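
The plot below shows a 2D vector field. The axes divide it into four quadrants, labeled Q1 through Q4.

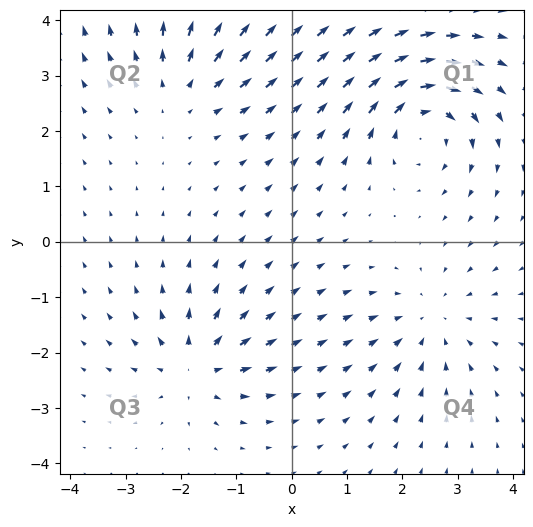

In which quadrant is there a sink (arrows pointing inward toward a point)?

Q4

The sink sits at approximately (2.5, -1.4), which lies in quadrant Q4. The divergence there is about -3, negative as expected for a sink.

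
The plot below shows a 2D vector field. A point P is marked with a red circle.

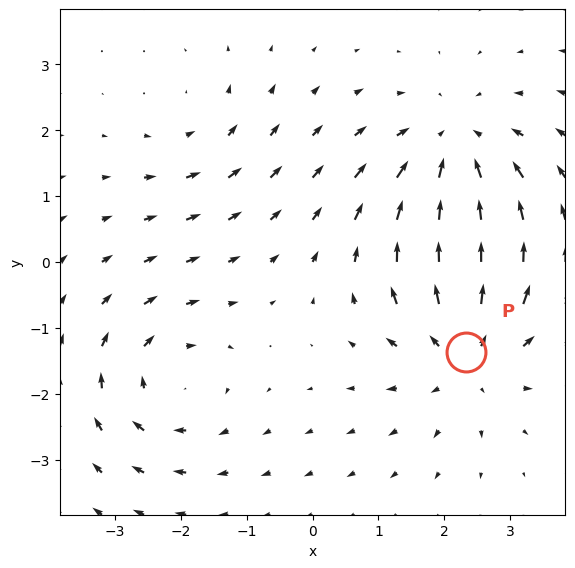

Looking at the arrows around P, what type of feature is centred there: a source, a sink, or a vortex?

At P (2.3, -1.4) the arrows spread outward. Divergence about +5, curl ≈0 — positive divergence with near-zero curl is a source.

source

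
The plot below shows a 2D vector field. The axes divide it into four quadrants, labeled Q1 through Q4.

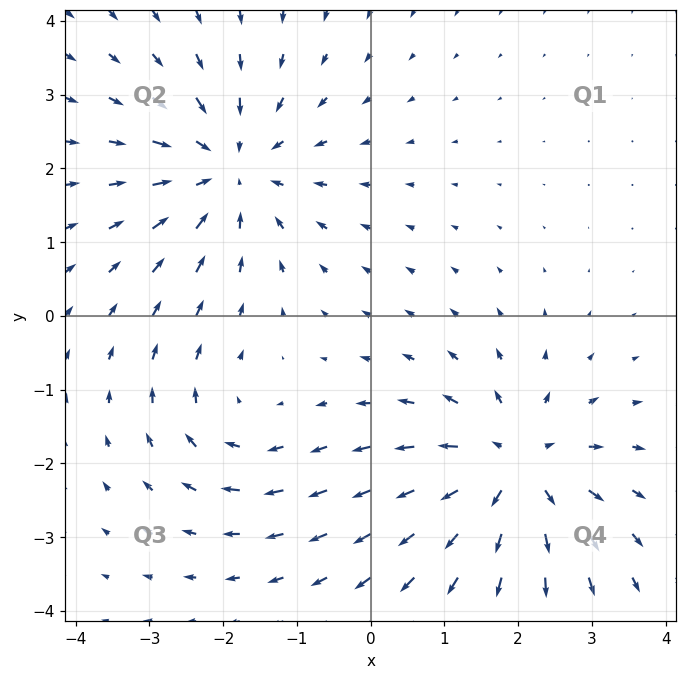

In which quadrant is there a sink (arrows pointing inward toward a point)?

The sink sits at approximately (-1.9, 2.0), which lies in quadrant Q2. The divergence there is about -4, negative as expected for a sink.

Q2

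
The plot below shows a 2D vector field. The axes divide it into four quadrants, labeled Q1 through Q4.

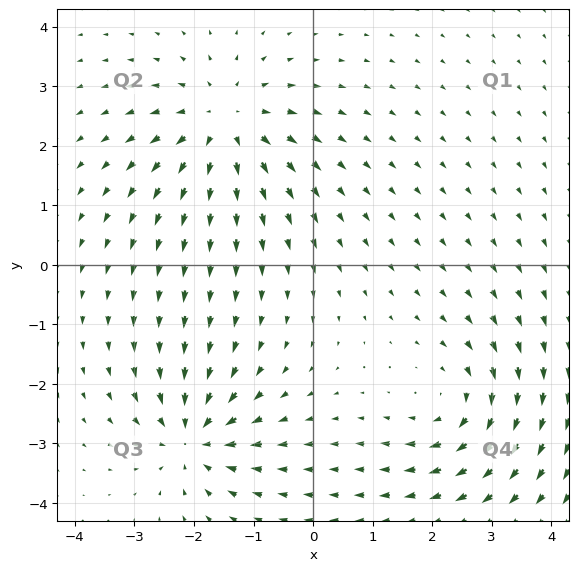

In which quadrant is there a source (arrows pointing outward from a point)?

The source sits at approximately (-1.5, 2.4), which lies in quadrant Q2. The divergence there is about +5, positive as expected for a source.

Q2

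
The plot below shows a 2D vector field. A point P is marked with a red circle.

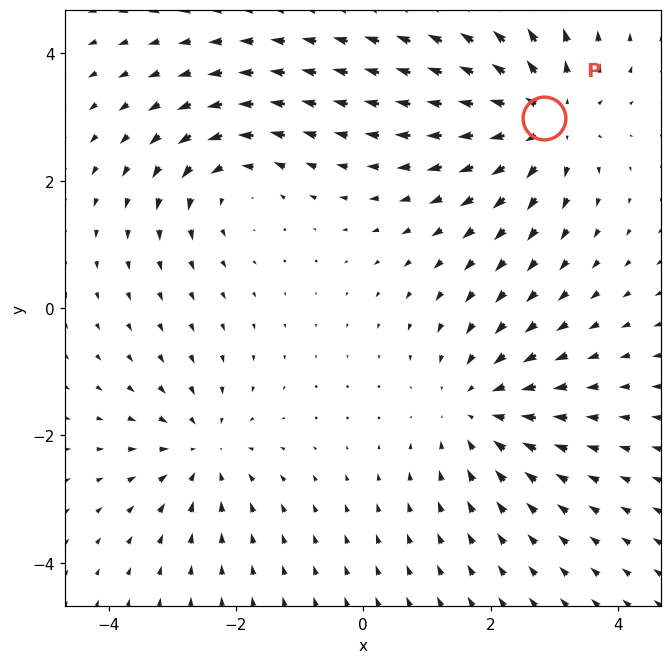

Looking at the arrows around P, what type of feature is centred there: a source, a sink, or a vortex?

source

At P (2.8, 3.0) the arrows spread outward. Divergence about +5, curl ≈0 — positive divergence with near-zero curl is a source.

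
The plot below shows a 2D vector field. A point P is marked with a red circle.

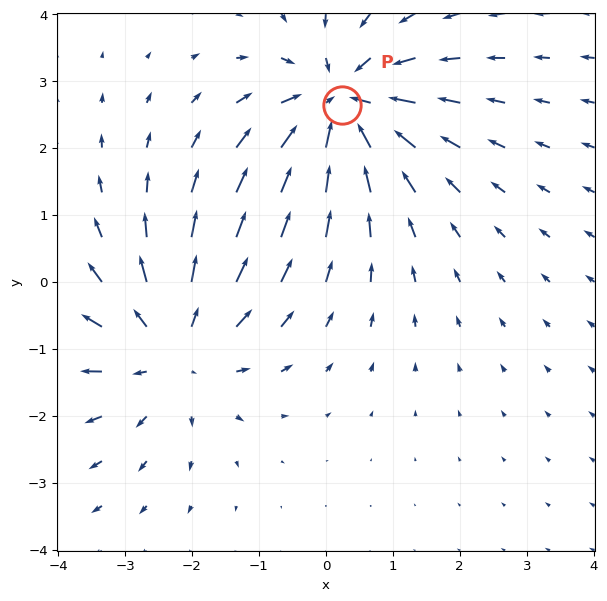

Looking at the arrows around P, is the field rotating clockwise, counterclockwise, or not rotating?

Near P at (0.2, 2.6) the arrows show no circulation. The curl there is ≈0.

not rotating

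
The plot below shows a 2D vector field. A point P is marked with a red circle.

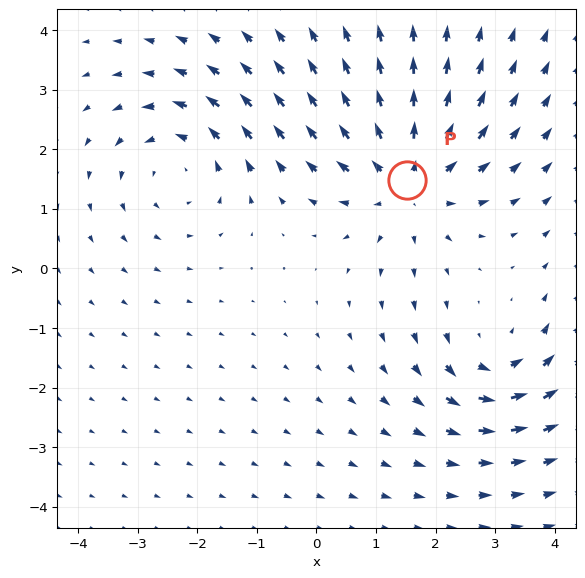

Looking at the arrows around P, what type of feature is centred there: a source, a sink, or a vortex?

source

At P (1.5, 1.5) the arrows spread outward. Divergence about +4, curl ≈0 — positive divergence with near-zero curl is a source.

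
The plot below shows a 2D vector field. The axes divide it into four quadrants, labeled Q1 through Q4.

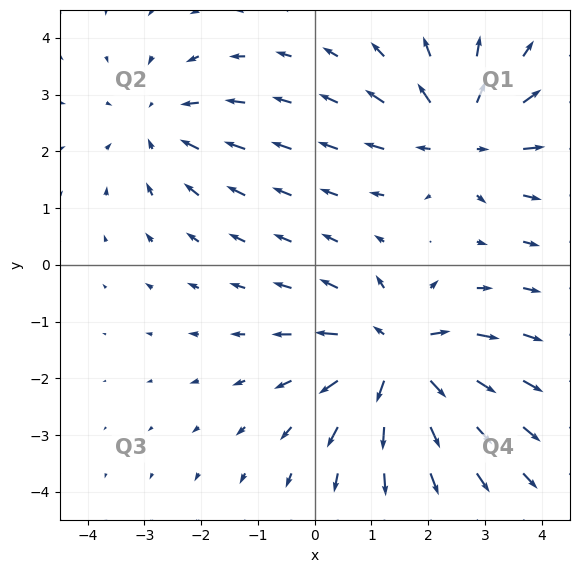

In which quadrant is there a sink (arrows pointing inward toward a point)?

Q2

The sink sits at approximately (-2.7, 2.5), which lies in quadrant Q2. The divergence there is about -2, negative as expected for a sink.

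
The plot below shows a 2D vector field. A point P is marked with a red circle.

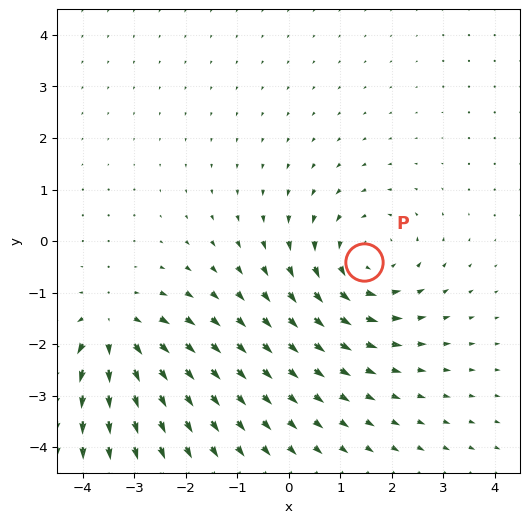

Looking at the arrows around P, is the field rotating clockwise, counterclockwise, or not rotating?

Near P at (1.5, -0.4) the arrows circulate counterclockwise. The curl (z-component) there is about +3; positive curl means counterclockwise rotation.

counterclockwise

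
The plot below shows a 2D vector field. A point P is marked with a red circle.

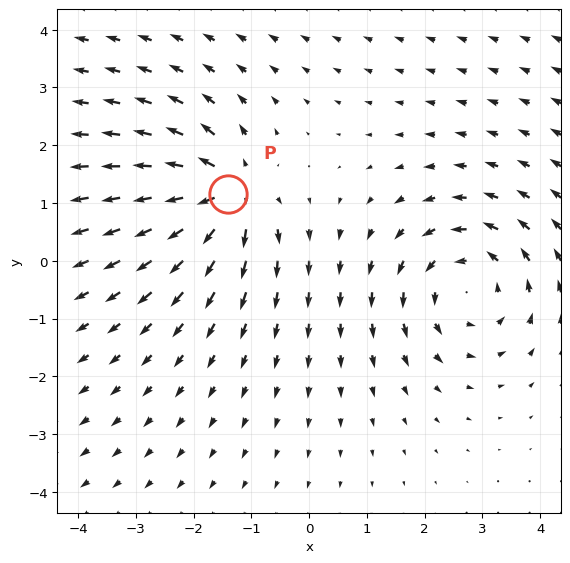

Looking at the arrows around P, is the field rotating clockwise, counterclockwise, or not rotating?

Near P at (-1.4, 1.2) the arrows show no circulation. The curl there is ≈0.

not rotating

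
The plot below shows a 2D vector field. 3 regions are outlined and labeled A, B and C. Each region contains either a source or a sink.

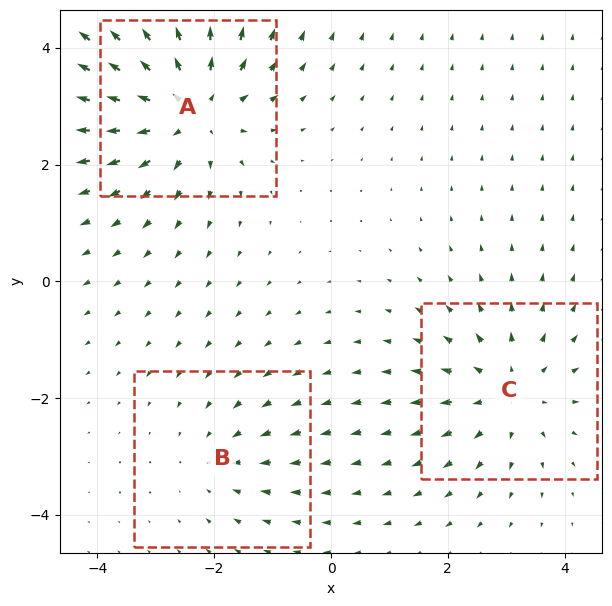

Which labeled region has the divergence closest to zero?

B

Divergence at each region's feature centre — A: about +4, B: about -2, C: about +3. Region B is closest to zero.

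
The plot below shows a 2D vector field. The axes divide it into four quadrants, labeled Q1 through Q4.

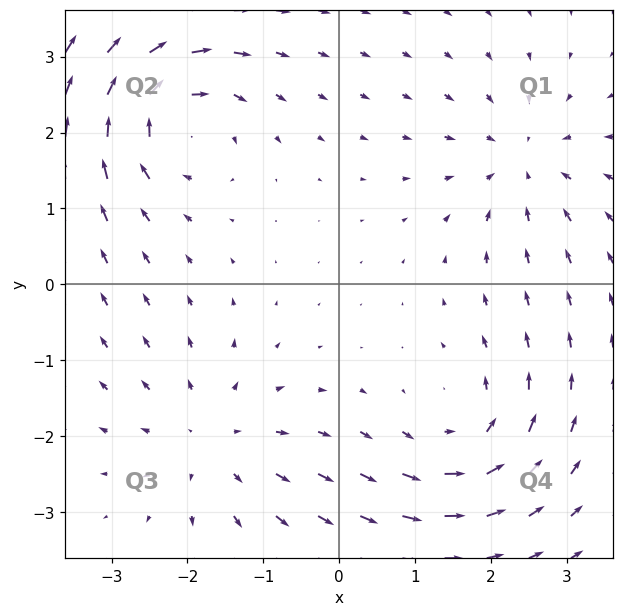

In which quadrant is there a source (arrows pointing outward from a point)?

Q3

The source sits at approximately (-1.7, -2.1), which lies in quadrant Q3. The divergence there is about +4, positive as expected for a source.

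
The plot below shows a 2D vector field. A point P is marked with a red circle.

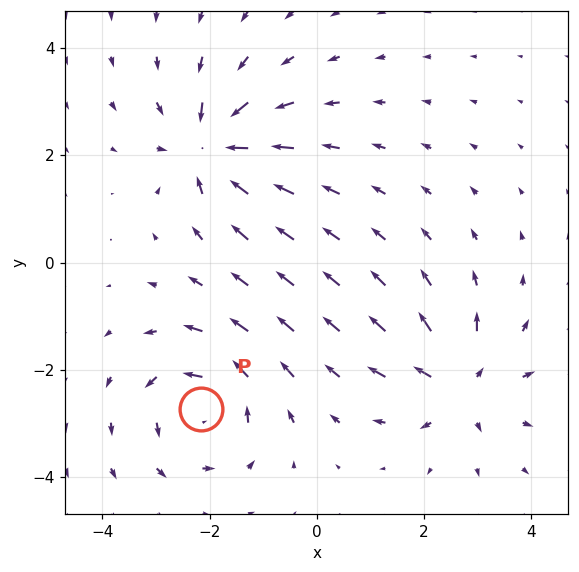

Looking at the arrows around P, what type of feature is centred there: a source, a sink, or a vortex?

vortex

At P (-2.2, -2.7) the arrows circulate counterclockwise. Divergence ≈0, curl about +5 — near-zero divergence with nonzero curl is a vortex.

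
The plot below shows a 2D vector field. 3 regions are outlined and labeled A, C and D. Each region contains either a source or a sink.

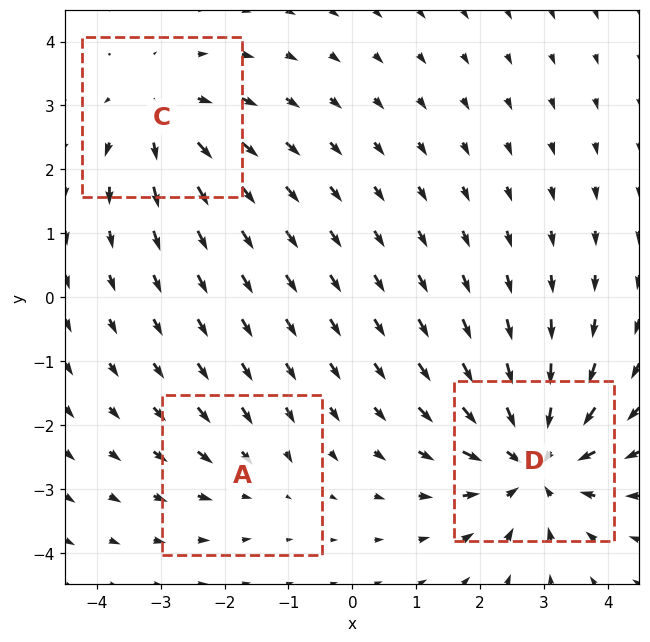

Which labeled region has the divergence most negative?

D

Divergence at each region's feature centre — A: about -2, C: about +3, D: about -5. Region D is most negative.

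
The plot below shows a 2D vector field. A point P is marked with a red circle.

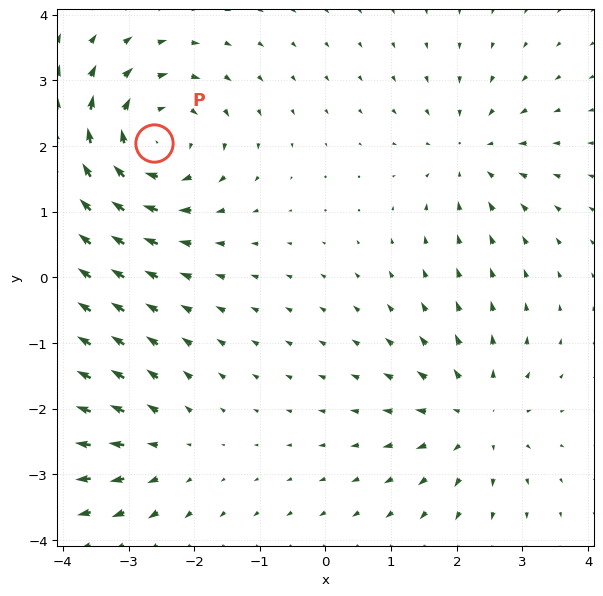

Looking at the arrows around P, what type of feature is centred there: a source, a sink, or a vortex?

At P (-2.6, 2.0) the arrows circulate clockwise. Divergence ≈0, curl about -5 — near-zero divergence with nonzero curl is a vortex.

vortex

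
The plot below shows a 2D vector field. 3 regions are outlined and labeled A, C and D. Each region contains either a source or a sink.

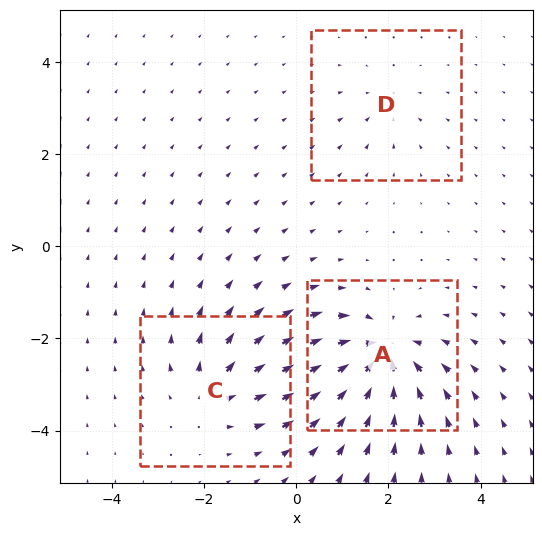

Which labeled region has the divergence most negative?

Divergence at each region's feature centre — A: about -6, C: about +4, D: about -2. Region A is most negative.

A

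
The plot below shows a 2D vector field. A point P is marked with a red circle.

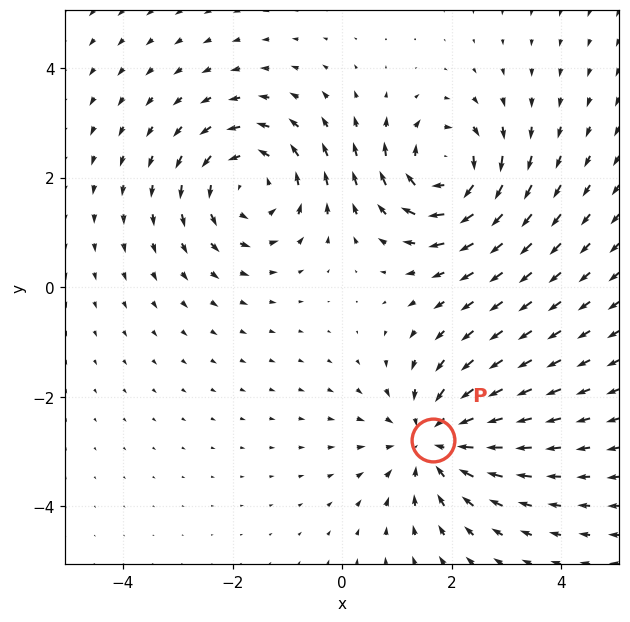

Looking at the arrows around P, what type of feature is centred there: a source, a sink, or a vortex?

At P (1.7, -2.8) the arrows converge inward. Divergence about -3, curl ≈0 — negative divergence with near-zero curl is a sink.

sink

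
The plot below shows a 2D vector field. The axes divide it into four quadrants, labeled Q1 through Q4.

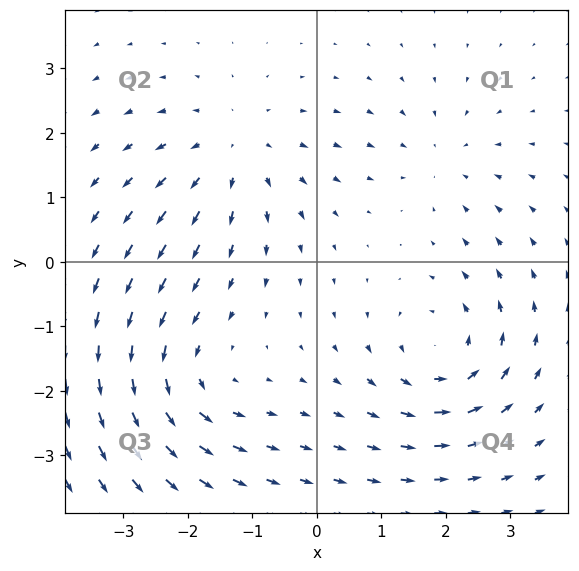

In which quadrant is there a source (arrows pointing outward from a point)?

Q2

The source sits at approximately (-1.3, 1.7), which lies in quadrant Q2. The divergence there is about +3, positive as expected for a source.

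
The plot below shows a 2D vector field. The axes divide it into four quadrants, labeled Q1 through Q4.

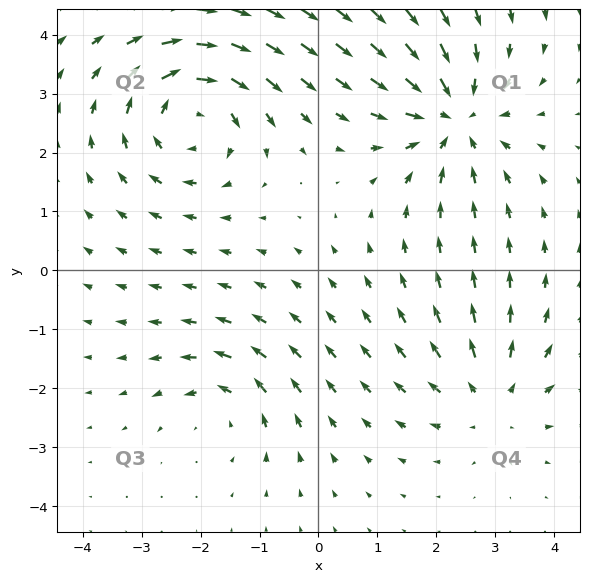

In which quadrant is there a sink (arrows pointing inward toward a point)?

The sink sits at approximately (2.3, 2.6), which lies in quadrant Q1. The divergence there is about -4, negative as expected for a sink.

Q1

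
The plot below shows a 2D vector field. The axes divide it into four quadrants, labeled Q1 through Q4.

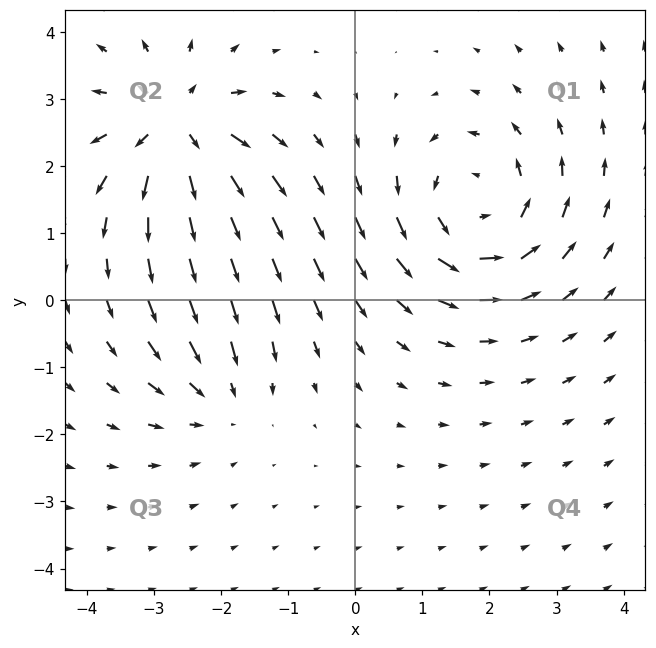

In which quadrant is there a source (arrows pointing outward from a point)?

The source sits at approximately (-2.7, 2.6), which lies in quadrant Q2. The divergence there is about +5, positive as expected for a source.

Q2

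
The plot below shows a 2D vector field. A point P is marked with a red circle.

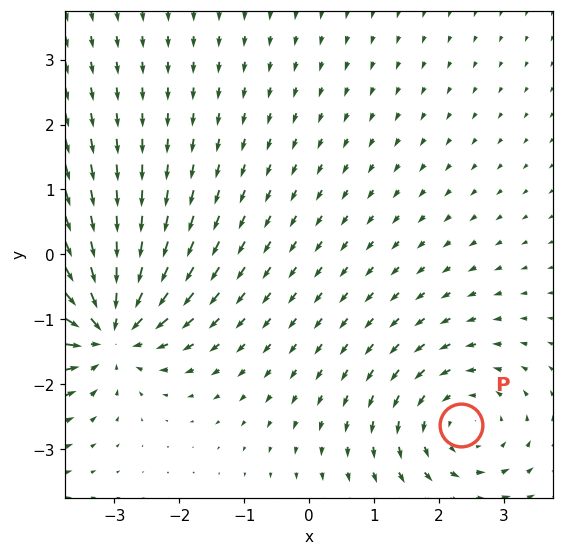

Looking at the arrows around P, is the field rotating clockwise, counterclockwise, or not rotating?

Near P at (2.3, -2.6) the arrows circulate counterclockwise. The curl (z-component) there is about +3; positive curl means counterclockwise rotation.

counterclockwise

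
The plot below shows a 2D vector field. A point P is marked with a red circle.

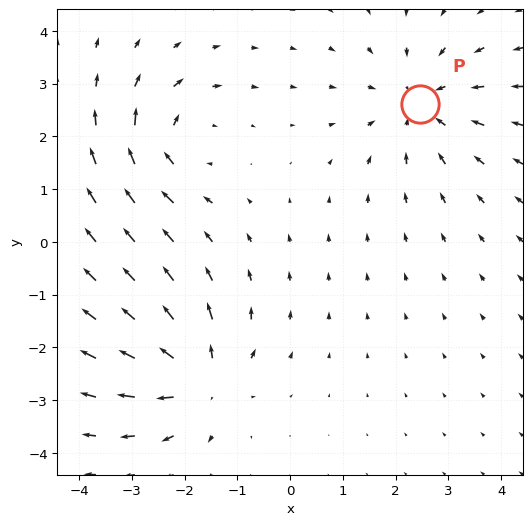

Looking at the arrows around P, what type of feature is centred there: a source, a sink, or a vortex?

At P (2.5, 2.6) the arrows converge inward. Divergence about -3, curl ≈0 — negative divergence with near-zero curl is a sink.

sink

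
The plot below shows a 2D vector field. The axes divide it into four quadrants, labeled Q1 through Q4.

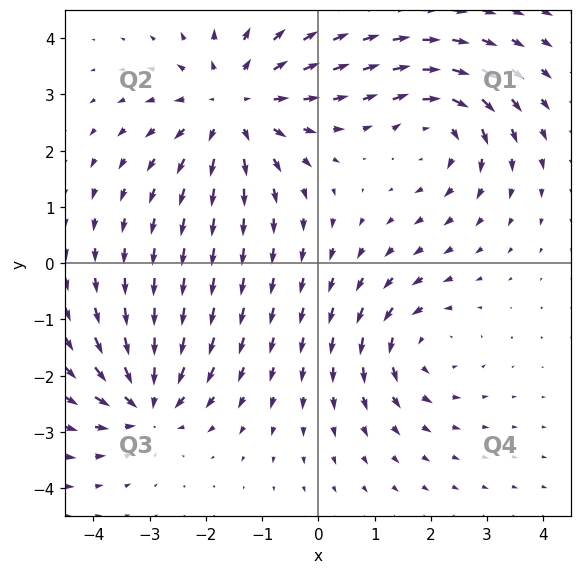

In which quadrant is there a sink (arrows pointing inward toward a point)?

Q3

The sink sits at approximately (-3.0, -2.5), which lies in quadrant Q3. The divergence there is about -4, negative as expected for a sink.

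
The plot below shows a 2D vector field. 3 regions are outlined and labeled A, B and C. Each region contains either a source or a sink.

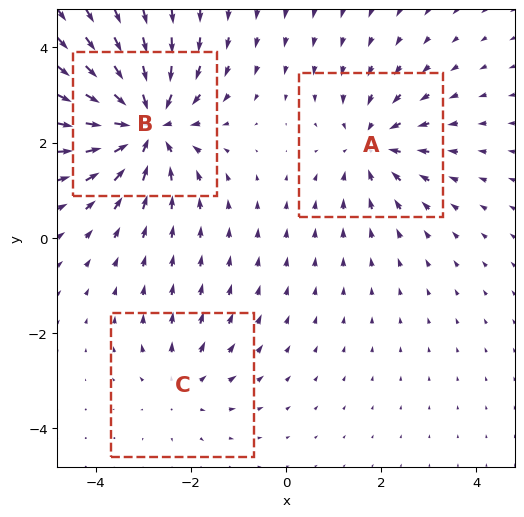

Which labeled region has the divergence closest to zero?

C

Divergence at each region's feature centre — A: about -3, B: about -5, C: about +2. Region C is closest to zero.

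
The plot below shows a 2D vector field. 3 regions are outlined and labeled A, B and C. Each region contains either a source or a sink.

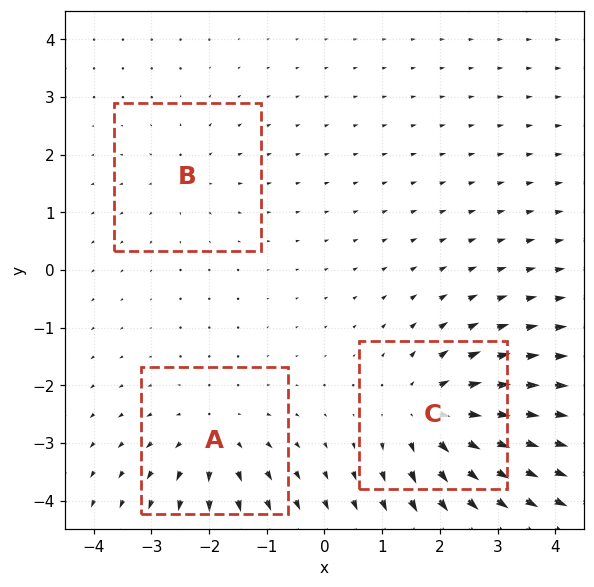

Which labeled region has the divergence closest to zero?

Divergence at each region's feature centre — A: about +3, B: about +2, C: about +5. Region B is closest to zero.

B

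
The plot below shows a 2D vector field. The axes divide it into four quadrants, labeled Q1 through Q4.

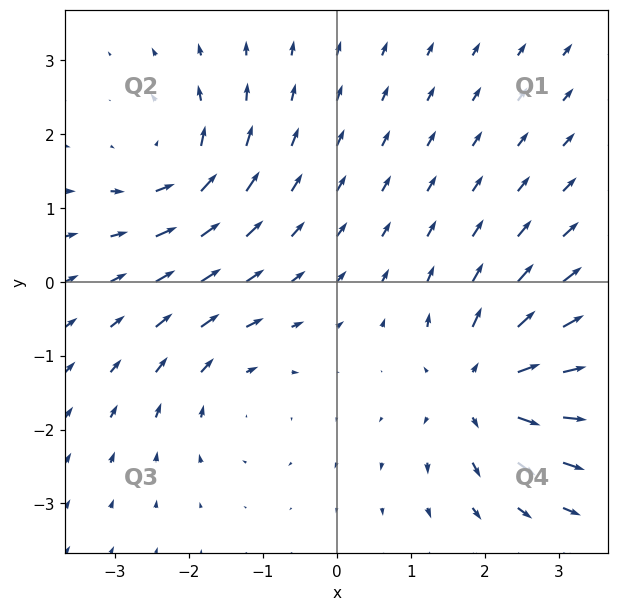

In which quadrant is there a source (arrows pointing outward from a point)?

Q4

The source sits at approximately (2.0, -1.4), which lies in quadrant Q4. The divergence there is about +5, positive as expected for a source.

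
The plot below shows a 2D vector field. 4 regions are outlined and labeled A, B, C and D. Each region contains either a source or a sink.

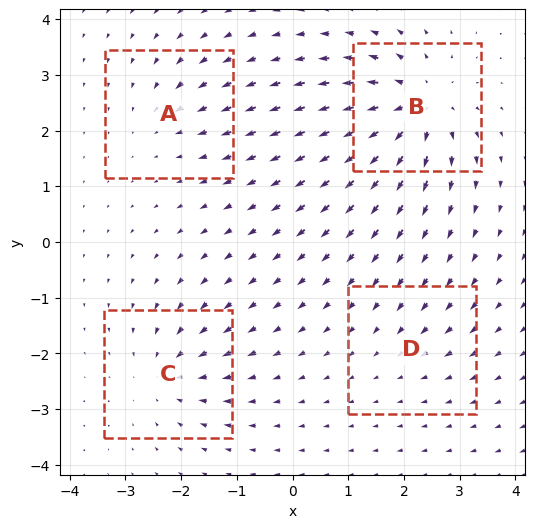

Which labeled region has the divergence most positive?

B

Divergence at each region's feature centre — A: about -3, B: about +8, C: about -5, D: about -2. Region B is most positive.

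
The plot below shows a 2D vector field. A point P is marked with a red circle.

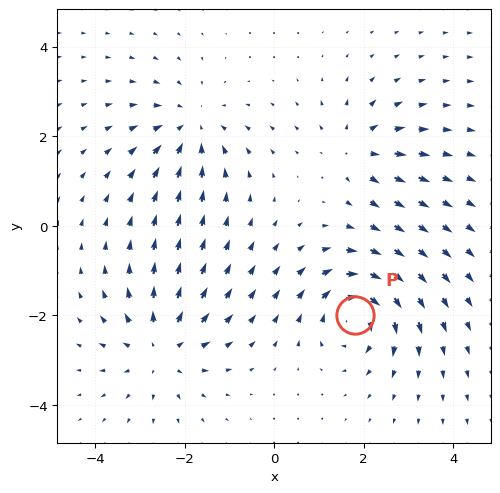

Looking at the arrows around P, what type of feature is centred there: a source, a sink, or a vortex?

At P (1.8, -2.0) the arrows circulate clockwise. Divergence ≈0, curl about -6 — near-zero divergence with nonzero curl is a vortex.

vortex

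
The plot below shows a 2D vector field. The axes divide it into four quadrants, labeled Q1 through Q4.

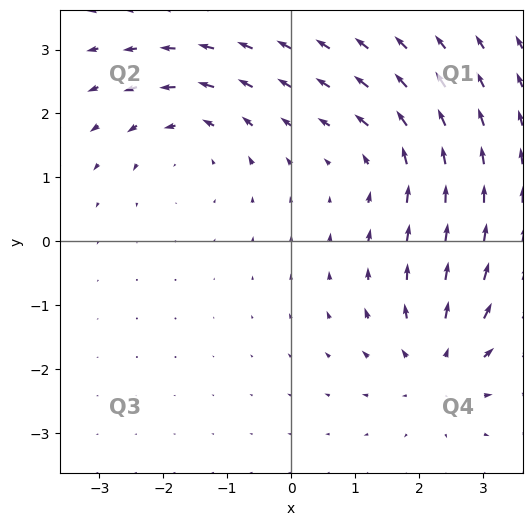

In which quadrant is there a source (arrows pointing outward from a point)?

Q4

The source sits at approximately (2.3, -1.9), which lies in quadrant Q4. The divergence there is about +5, positive as expected for a source.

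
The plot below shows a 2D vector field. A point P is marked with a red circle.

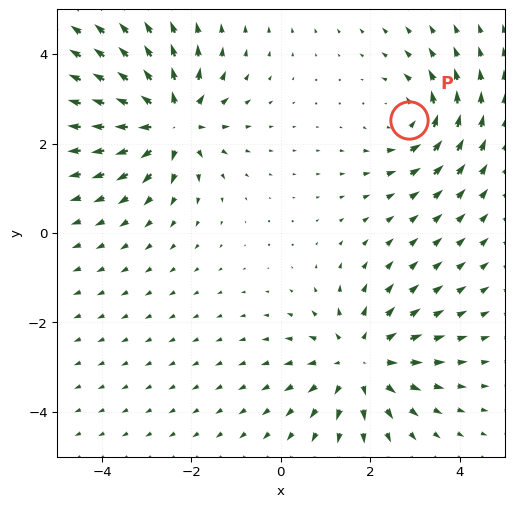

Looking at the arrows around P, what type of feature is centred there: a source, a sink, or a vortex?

vortex

At P (2.9, 2.5) the arrows circulate counterclockwise. Divergence ≈0, curl about +4 — near-zero divergence with nonzero curl is a vortex.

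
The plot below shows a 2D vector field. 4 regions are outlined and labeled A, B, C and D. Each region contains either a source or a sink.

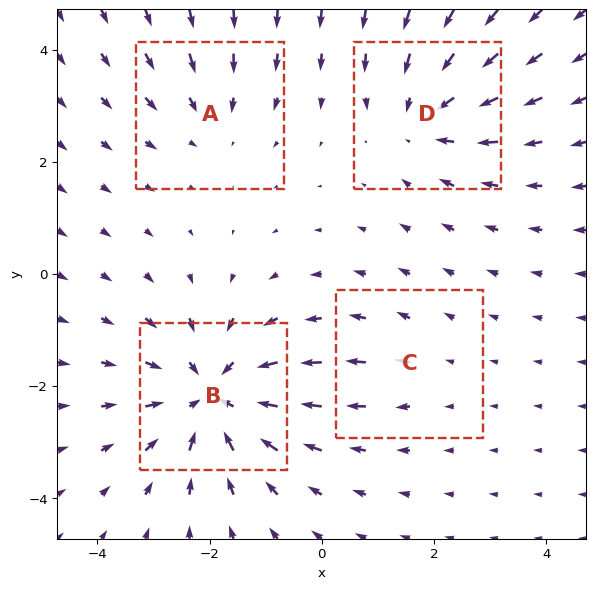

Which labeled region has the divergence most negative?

B

Divergence at each region's feature centre — A: about -3, B: about -6, C: about +1, D: about -4. Region B is most negative.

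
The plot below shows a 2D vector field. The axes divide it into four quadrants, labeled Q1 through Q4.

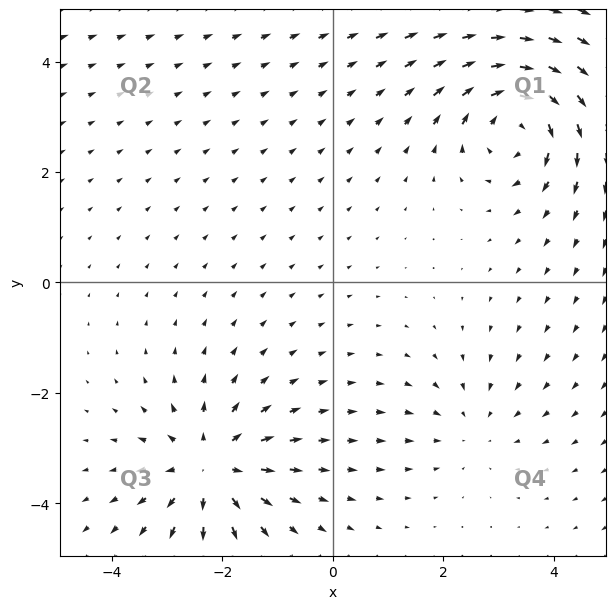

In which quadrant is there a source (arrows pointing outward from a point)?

The source sits at approximately (-2.2, -3.3), which lies in quadrant Q3. The divergence there is about +5, positive as expected for a source.

Q3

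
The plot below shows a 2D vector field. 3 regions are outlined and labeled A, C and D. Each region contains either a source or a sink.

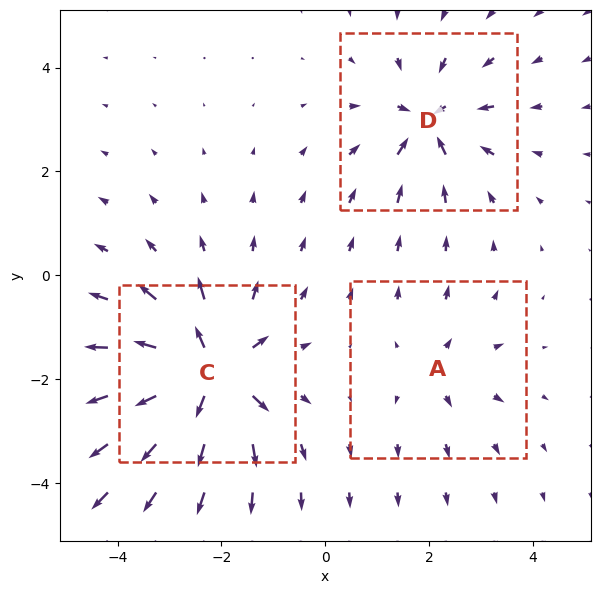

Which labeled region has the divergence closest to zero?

Divergence at each region's feature centre — A: about +3, C: about +7, D: about -4. Region A is closest to zero.

A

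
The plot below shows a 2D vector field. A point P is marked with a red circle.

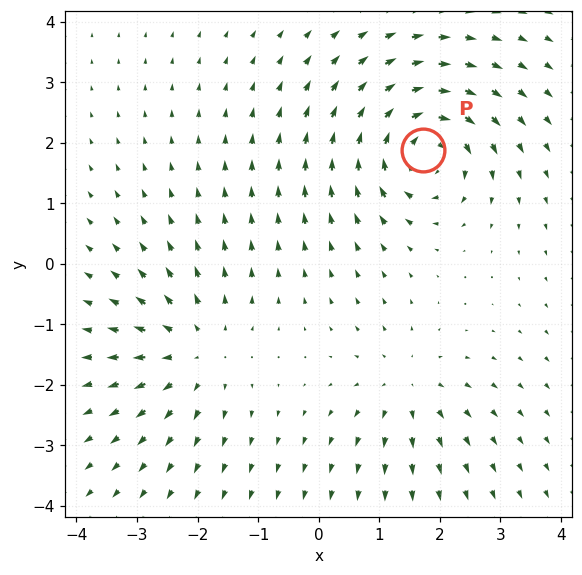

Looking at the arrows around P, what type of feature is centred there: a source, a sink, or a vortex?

vortex

At P (1.7, 1.9) the arrows circulate clockwise. Divergence ≈0, curl about -7 — near-zero divergence with nonzero curl is a vortex.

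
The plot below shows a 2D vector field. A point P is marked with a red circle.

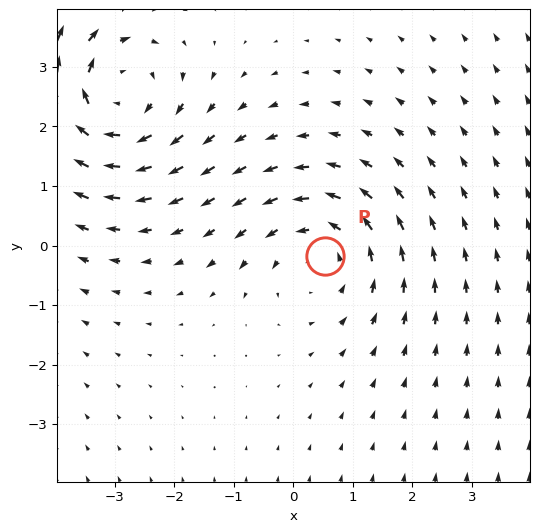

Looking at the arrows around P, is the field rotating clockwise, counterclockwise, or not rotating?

Near P at (0.5, -0.2) the arrows circulate counterclockwise. The curl (z-component) there is about +3; positive curl means counterclockwise rotation.

counterclockwise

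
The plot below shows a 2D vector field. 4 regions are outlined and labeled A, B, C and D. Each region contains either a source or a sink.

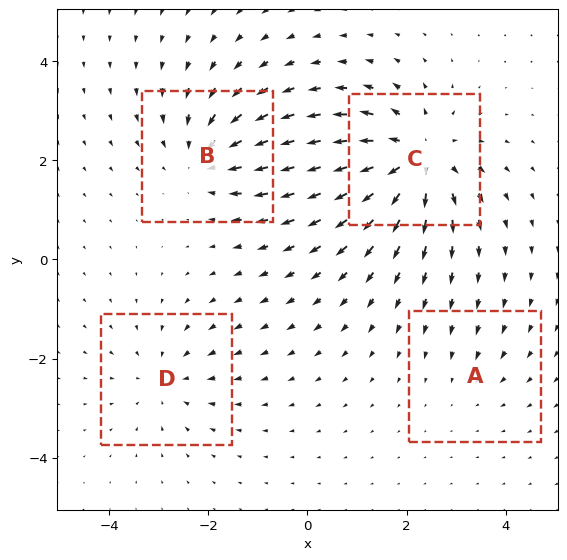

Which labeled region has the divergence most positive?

C

Divergence at each region's feature centre — A: about -2, B: about -4, C: about +6, D: about -3. Region C is most positive.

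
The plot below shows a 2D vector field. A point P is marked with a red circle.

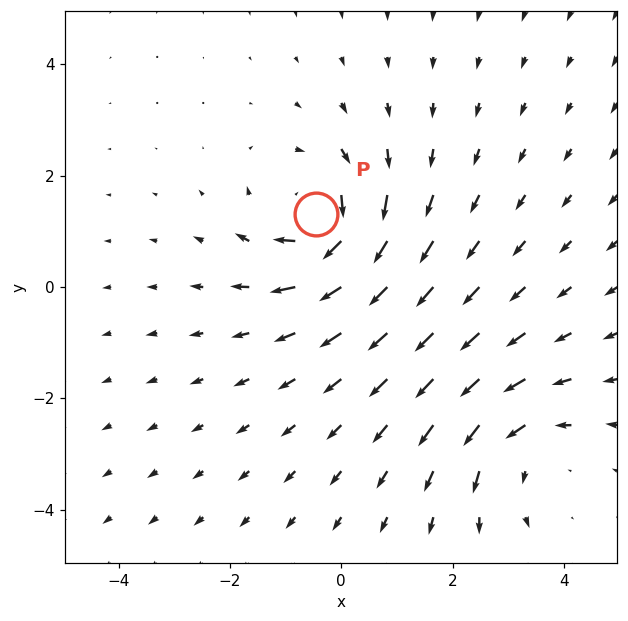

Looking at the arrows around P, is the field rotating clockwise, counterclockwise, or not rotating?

Near P at (-0.4, 1.3) the arrows circulate clockwise. The curl (z-component) there is about -5; negative curl means clockwise rotation.

clockwise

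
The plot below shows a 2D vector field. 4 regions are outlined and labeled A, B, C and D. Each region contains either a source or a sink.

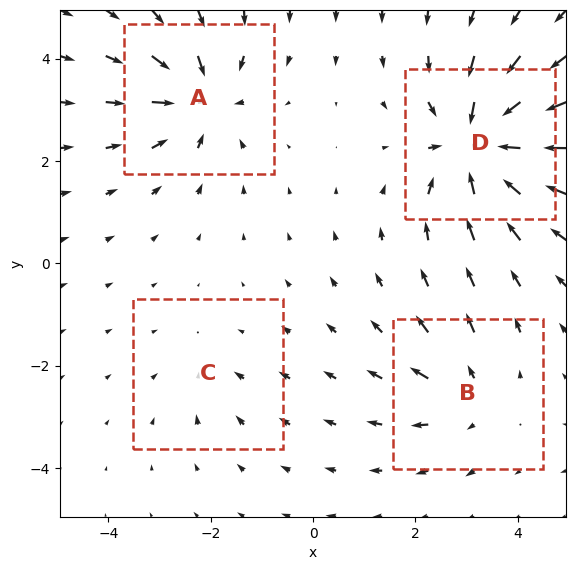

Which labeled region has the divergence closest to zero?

Divergence at each region's feature centre — A: about -6, B: about +4, C: about -2, D: about -8. Region C is closest to zero.

C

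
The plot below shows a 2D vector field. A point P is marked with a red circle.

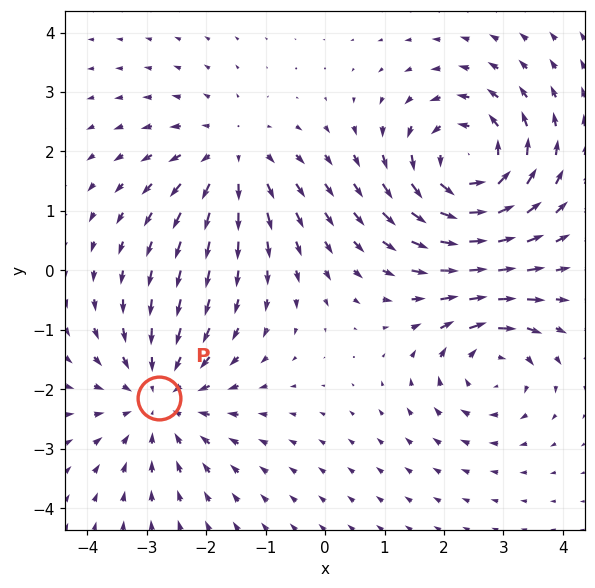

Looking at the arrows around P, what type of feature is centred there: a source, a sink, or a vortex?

sink

At P (-2.8, -2.1) the arrows converge inward. Divergence about -3, curl ≈0 — negative divergence with near-zero curl is a sink.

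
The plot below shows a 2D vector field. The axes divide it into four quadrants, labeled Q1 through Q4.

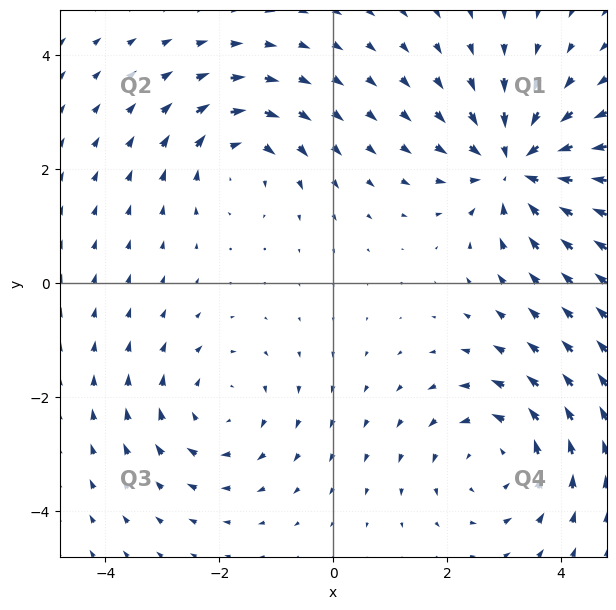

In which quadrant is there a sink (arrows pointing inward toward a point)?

Q1

The sink sits at approximately (3.2, 2.0), which lies in quadrant Q1. The divergence there is about -5, negative as expected for a sink.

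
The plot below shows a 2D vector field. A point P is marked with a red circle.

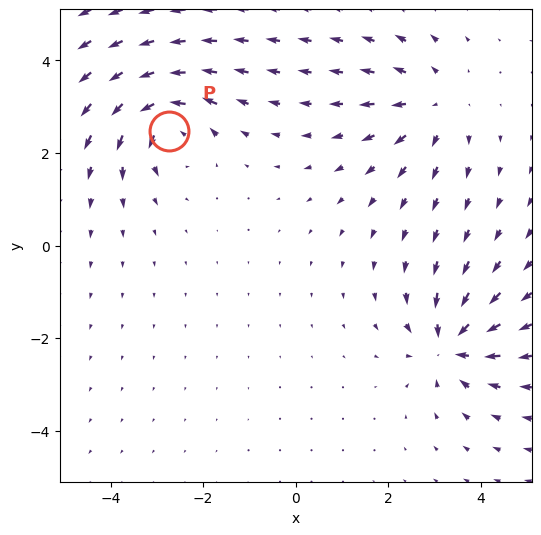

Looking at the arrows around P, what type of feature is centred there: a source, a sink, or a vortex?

At P (-2.7, 2.5) the arrows circulate counterclockwise. Divergence ≈0, curl about +4 — near-zero divergence with nonzero curl is a vortex.

vortex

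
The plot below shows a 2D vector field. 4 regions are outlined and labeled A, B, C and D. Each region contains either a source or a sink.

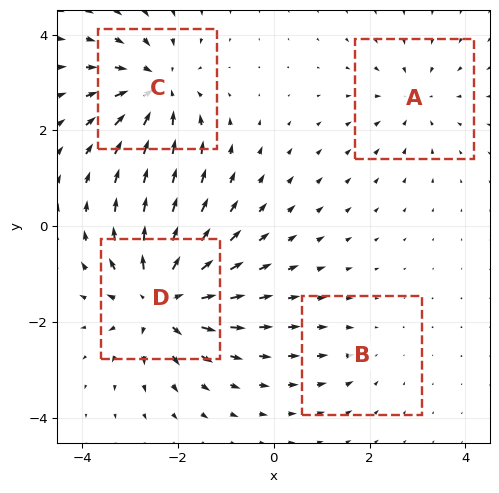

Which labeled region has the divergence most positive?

D

Divergence at each region's feature centre — A: about -3, B: about -2, C: about -5, D: about +7. Region D is most positive.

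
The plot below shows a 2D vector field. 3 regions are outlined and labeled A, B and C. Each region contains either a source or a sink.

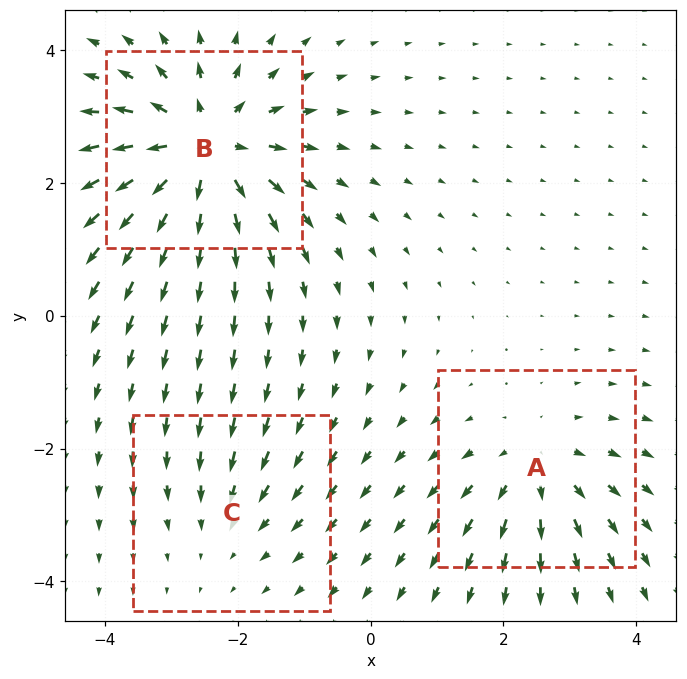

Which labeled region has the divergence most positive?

Divergence at each region's feature centre — A: about +3, B: about +5, C: about -2. Region B is most positive.

B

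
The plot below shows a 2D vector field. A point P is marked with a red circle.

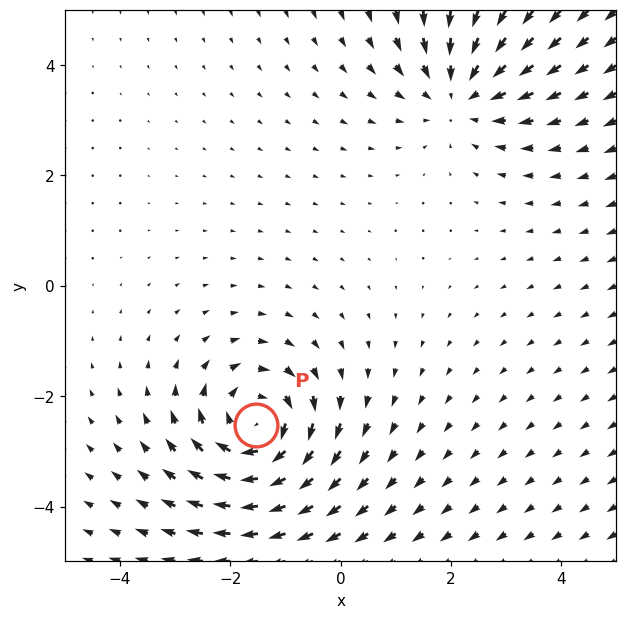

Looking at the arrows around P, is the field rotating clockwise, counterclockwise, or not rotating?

Near P at (-1.5, -2.5) the arrows circulate clockwise. The curl (z-component) there is about -4; negative curl means clockwise rotation.

clockwise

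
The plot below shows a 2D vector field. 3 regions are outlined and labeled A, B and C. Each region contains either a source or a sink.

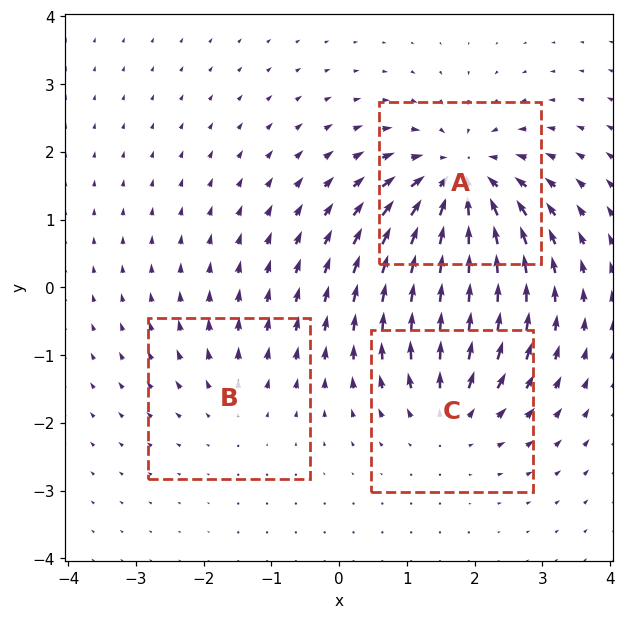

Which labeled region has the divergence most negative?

Divergence at each region's feature centre — A: about -5, B: about +2, C: about +3. Region A is most negative.

A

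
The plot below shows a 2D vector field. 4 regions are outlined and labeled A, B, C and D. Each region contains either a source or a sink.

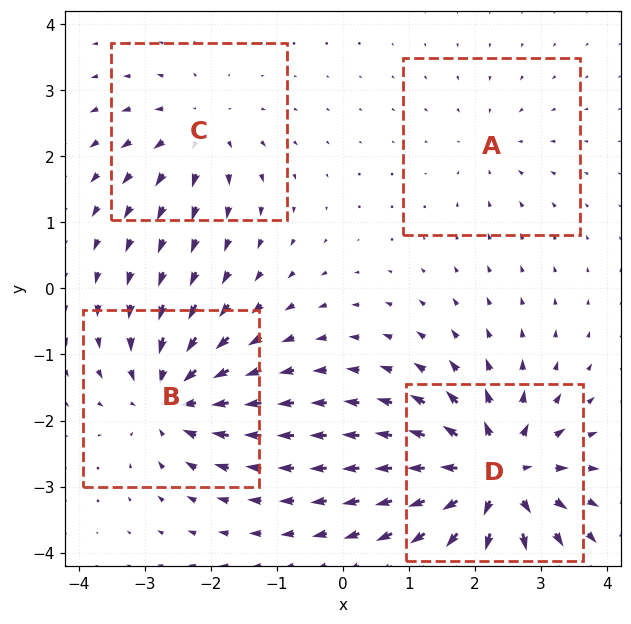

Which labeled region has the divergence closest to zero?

Divergence at each region's feature centre — A: about -2, B: about -6, C: about +4, D: about +8. Region A is closest to zero.

A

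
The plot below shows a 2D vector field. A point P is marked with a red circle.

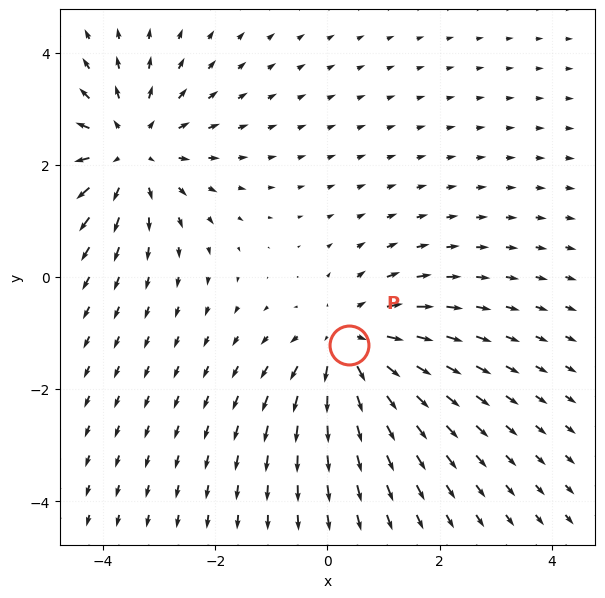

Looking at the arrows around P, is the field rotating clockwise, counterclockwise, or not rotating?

not rotating

Near P at (0.4, -1.2) the arrows show no circulation. The curl there is ≈0.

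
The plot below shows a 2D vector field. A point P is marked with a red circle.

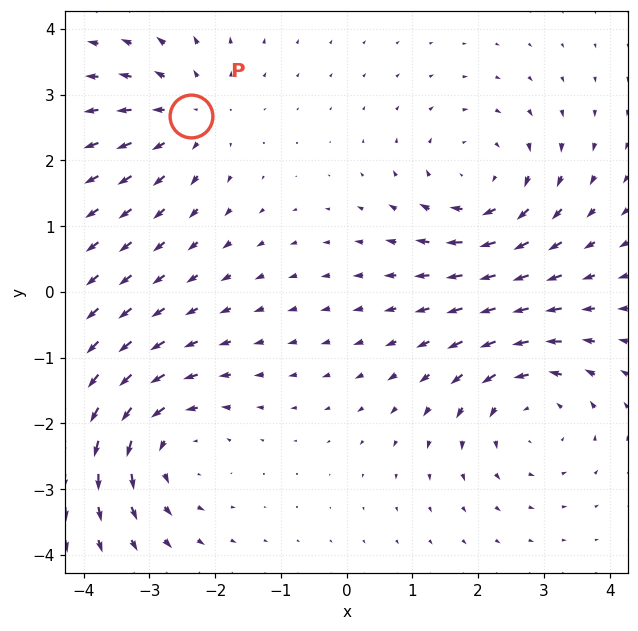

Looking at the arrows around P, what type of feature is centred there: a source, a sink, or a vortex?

At P (-2.4, 2.7) the arrows spread outward. Divergence about +3, curl ≈0 — positive divergence with near-zero curl is a source.

source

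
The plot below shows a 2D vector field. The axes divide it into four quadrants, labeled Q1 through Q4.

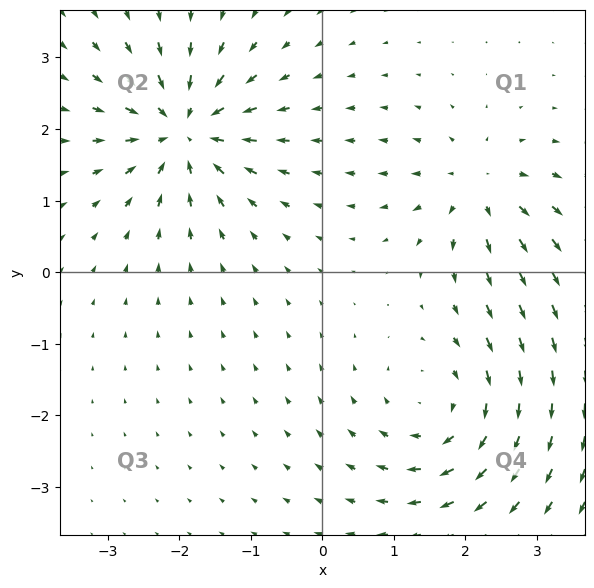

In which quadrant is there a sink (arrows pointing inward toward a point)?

The sink sits at approximately (-1.9, 2.0), which lies in quadrant Q2. The divergence there is about -6, negative as expected for a sink.

Q2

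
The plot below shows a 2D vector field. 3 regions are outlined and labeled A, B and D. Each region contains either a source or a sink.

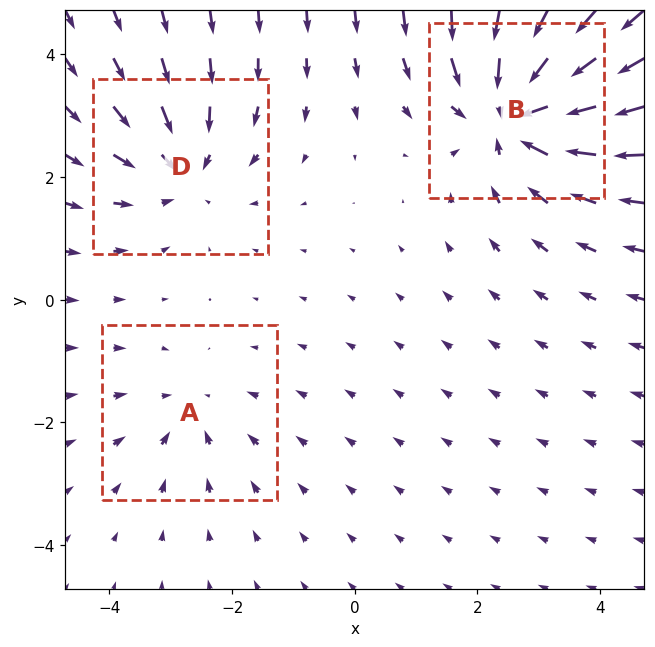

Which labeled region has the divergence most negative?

B

Divergence at each region's feature centre — A: about -2, B: about -5, D: about -3. Region B is most negative.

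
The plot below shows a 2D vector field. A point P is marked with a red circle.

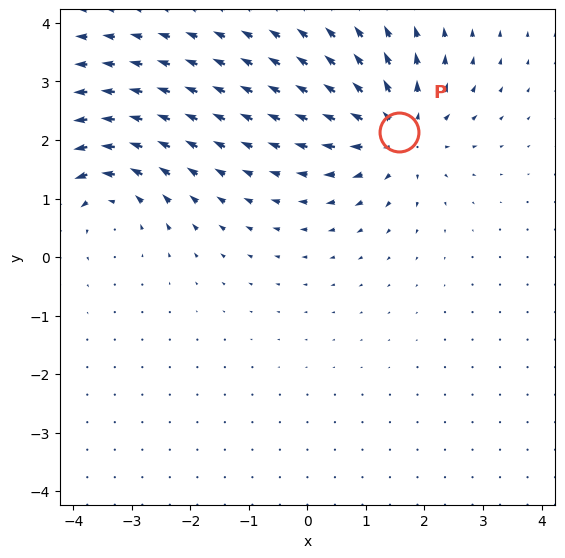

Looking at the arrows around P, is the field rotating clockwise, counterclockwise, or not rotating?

Near P at (1.6, 2.1) the arrows show no circulation. The curl there is ≈0.

not rotating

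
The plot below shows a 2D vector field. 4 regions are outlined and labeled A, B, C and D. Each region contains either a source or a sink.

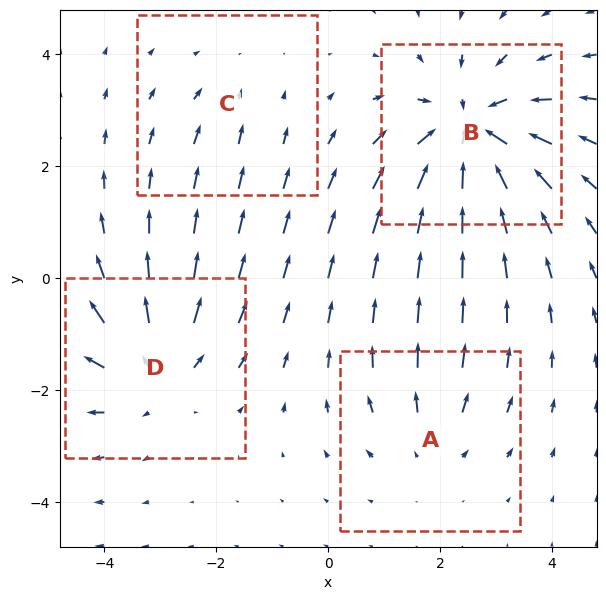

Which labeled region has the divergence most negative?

B

Divergence at each region's feature centre — A: about +3, B: about -6, C: about -2, D: about +4. Region B is most negative.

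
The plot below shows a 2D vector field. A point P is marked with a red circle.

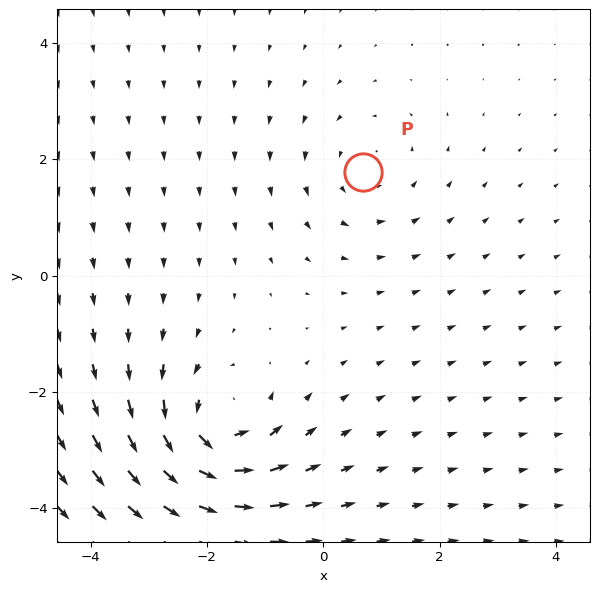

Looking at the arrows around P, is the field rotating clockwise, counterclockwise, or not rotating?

Near P at (0.7, 1.8) the arrows circulate counterclockwise. The curl (z-component) there is about +2; positive curl means counterclockwise rotation.

counterclockwise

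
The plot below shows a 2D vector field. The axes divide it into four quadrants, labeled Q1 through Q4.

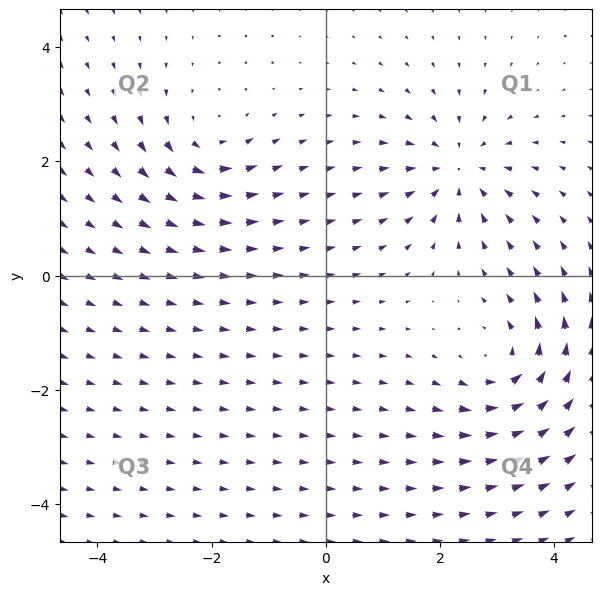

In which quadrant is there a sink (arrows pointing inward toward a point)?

The sink sits at approximately (2.3, 1.9), which lies in quadrant Q1. The divergence there is about -5, negative as expected for a sink.

Q1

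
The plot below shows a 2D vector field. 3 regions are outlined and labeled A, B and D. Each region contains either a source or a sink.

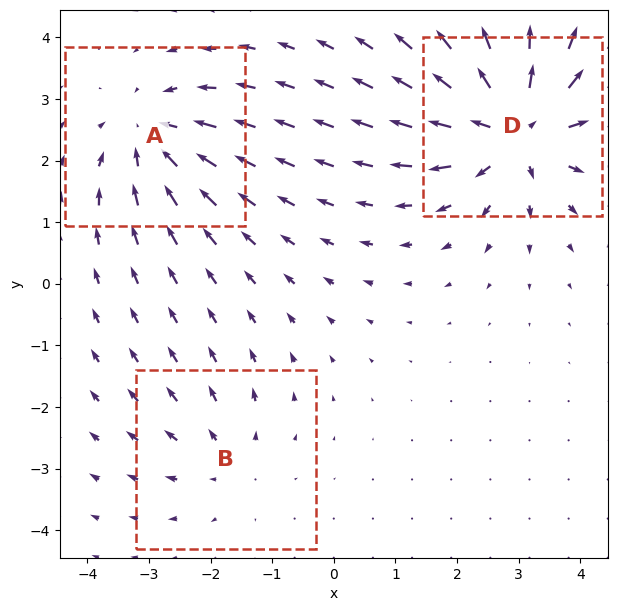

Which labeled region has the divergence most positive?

Divergence at each region's feature centre — A: about -3, B: about +2, D: about +5. Region D is most positive.

D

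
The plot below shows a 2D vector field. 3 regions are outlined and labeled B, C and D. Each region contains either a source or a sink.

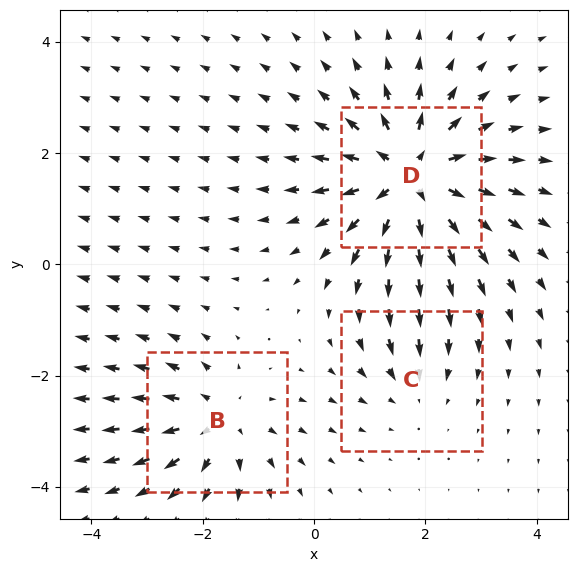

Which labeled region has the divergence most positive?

D

Divergence at each region's feature centre — B: about +3, C: about -2, D: about +6. Region D is most positive.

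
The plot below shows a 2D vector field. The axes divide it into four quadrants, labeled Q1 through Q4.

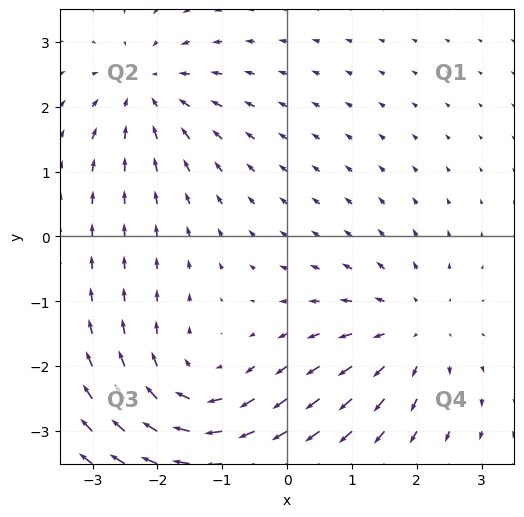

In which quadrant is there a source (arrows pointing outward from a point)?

The source sits at approximately (1.9, -1.5), which lies in quadrant Q4. The divergence there is about +4, positive as expected for a source.

Q4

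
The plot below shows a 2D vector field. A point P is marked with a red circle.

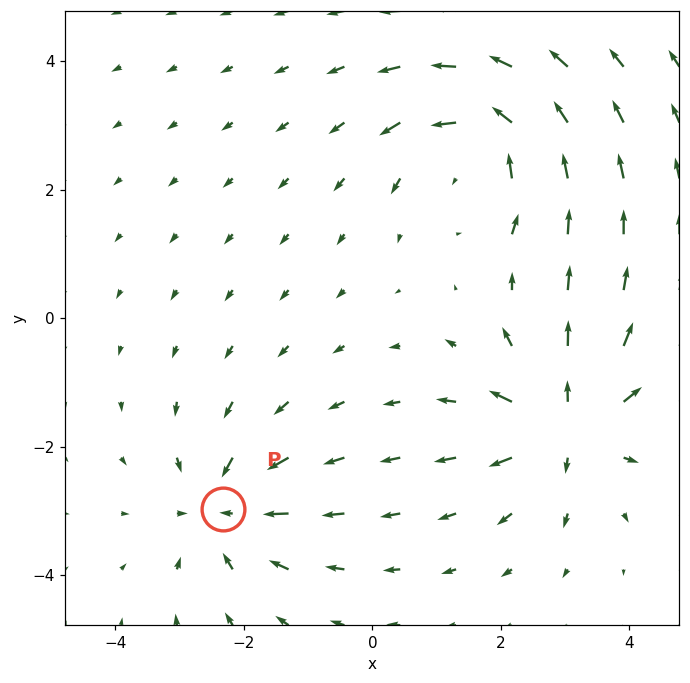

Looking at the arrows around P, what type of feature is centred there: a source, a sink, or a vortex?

sink

At P (-2.3, -3.0) the arrows converge inward. Divergence about -5, curl ≈0 — negative divergence with near-zero curl is a sink.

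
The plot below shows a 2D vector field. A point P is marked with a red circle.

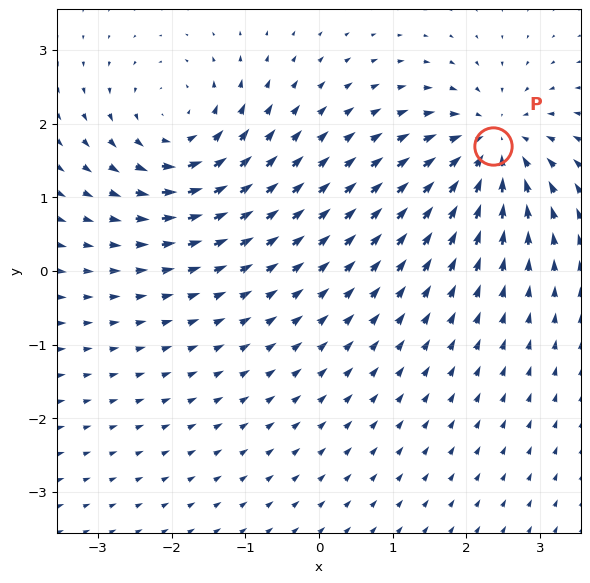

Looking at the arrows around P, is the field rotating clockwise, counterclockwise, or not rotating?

not rotating

Near P at (2.4, 1.7) the arrows show no circulation. The curl there is ≈0.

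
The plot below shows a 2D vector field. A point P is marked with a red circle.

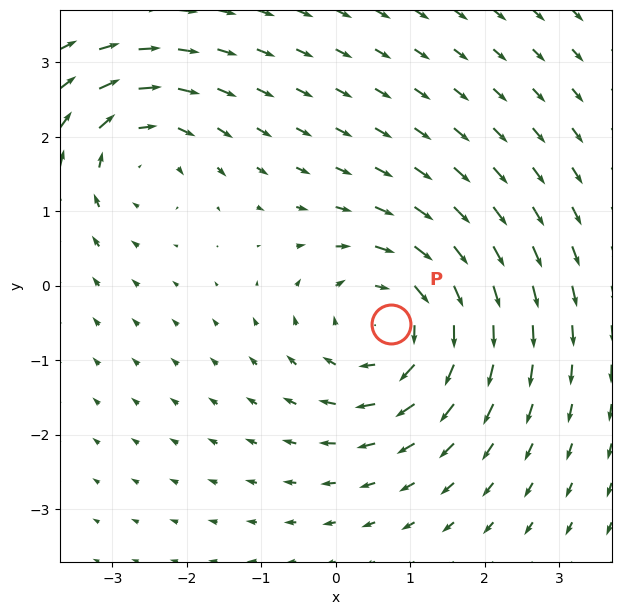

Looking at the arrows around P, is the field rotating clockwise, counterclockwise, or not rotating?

clockwise

Near P at (0.7, -0.5) the arrows circulate clockwise. The curl (z-component) there is about -4; negative curl means clockwise rotation.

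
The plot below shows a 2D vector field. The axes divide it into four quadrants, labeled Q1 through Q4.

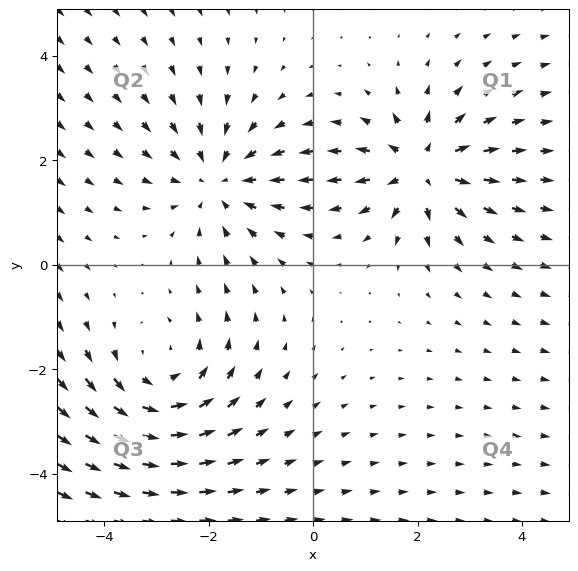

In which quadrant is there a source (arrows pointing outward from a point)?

The source sits at approximately (2.1, 1.8), which lies in quadrant Q1. The divergence there is about +4, positive as expected for a source.

Q1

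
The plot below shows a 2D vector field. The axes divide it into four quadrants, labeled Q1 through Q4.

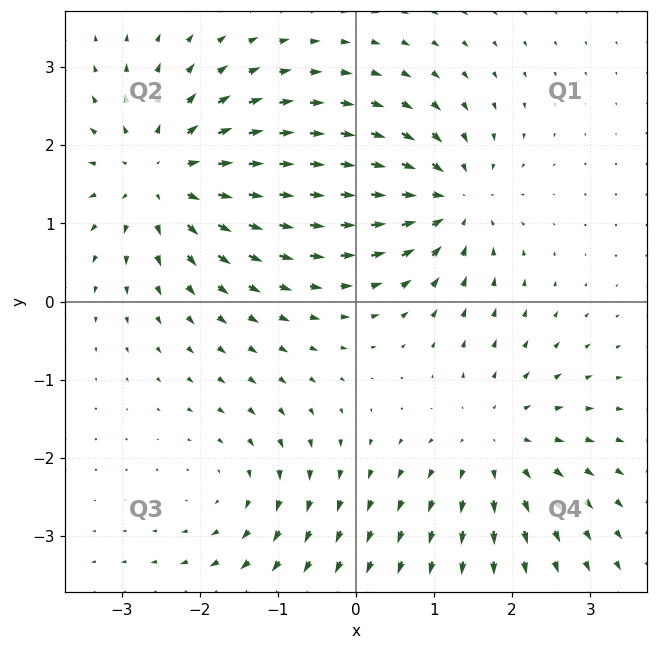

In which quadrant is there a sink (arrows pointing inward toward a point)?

Q1

The sink sits at approximately (1.2, 1.3), which lies in quadrant Q1. The divergence there is about -5, negative as expected for a sink.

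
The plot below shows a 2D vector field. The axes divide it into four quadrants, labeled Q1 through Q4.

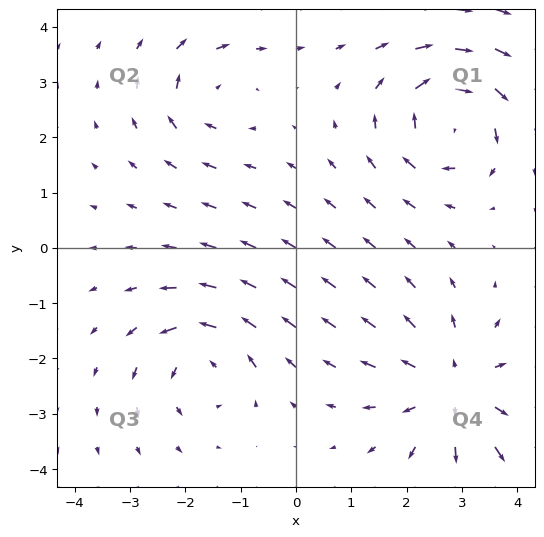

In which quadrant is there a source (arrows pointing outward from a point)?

The source sits at approximately (2.9, -2.6), which lies in quadrant Q4. The divergence there is about +4, positive as expected for a source.

Q4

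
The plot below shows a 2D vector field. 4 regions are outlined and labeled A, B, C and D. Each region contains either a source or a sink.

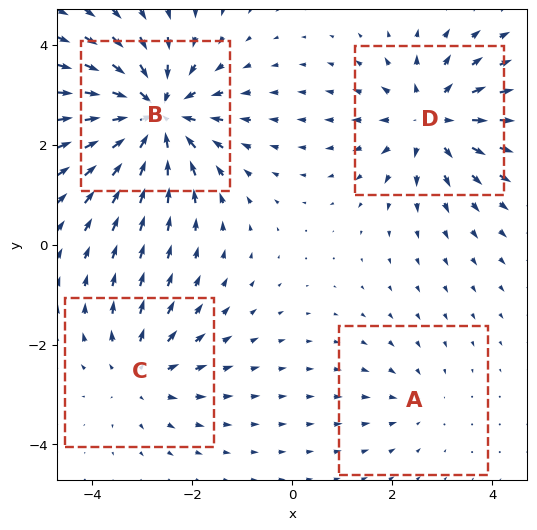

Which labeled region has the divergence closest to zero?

A

Divergence at each region's feature centre — A: about -2, B: about -7, C: about +3, D: about +5. Region A is closest to zero.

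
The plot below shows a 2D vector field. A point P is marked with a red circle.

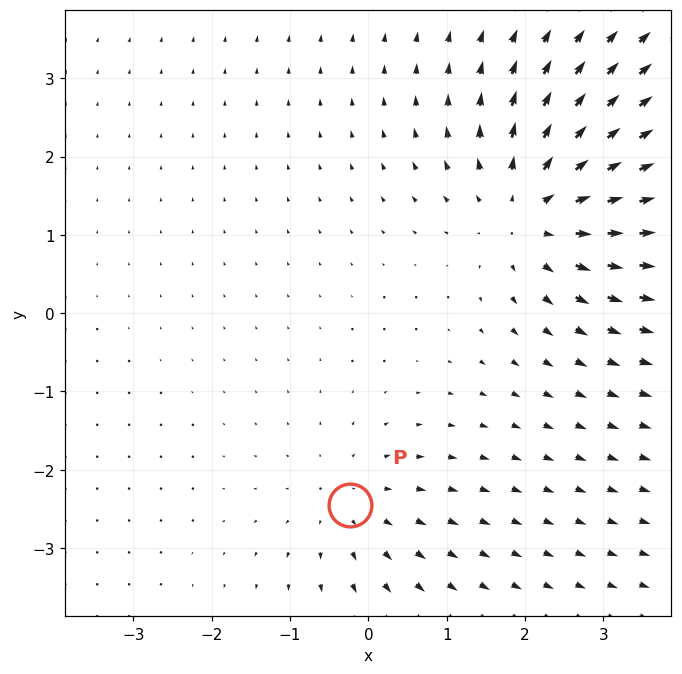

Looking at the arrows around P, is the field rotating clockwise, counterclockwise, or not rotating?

Near P at (-0.2, -2.5) the arrows show no circulation. The curl there is ≈0.

not rotating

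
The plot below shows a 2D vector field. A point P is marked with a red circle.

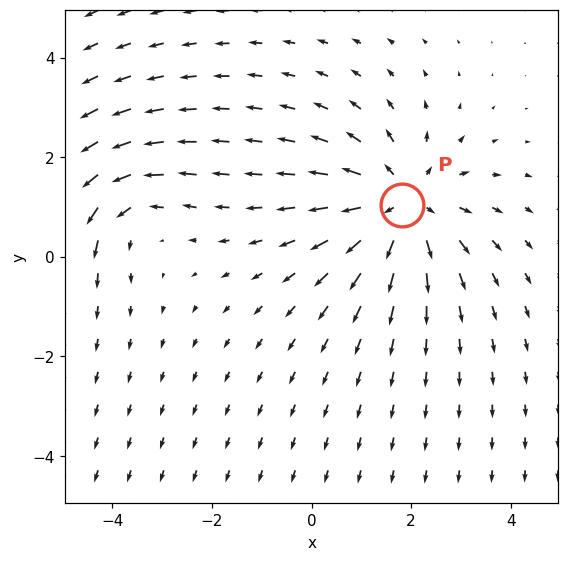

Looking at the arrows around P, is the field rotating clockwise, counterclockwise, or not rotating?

not rotating

Near P at (1.8, 1.0) the arrows show no circulation. The curl there is ≈0.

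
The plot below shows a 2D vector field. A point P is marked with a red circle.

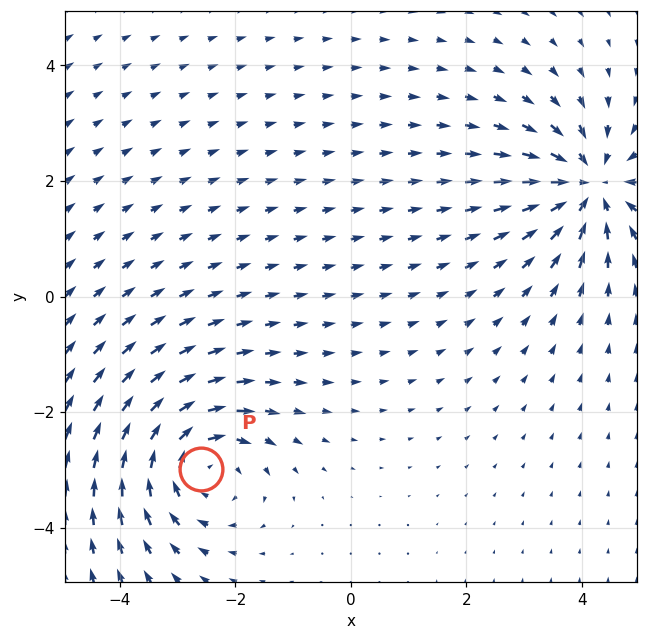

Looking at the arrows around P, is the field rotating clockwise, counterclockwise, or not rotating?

clockwise

Near P at (-2.6, -3.0) the arrows circulate clockwise. The curl (z-component) there is about -3; negative curl means clockwise rotation.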